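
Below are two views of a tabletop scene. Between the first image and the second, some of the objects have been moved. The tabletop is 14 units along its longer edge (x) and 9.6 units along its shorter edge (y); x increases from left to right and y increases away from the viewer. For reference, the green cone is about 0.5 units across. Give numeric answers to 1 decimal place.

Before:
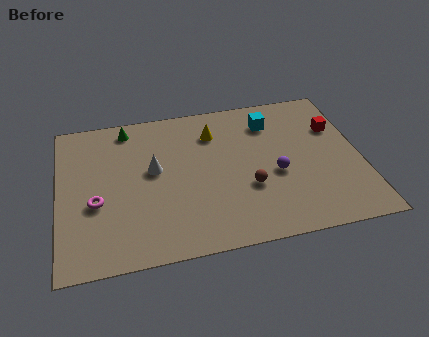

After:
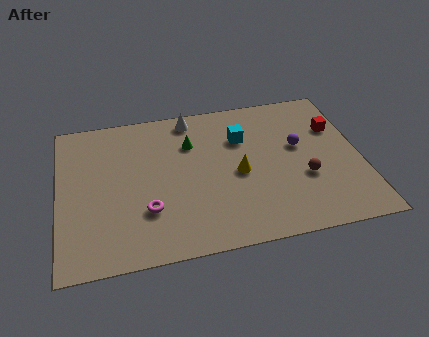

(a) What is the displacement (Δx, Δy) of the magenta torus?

(2.3, -0.9)

From the two frames, the magenta torus sits at roughly (1.7, 3.8) before and (4.0, 2.9) after.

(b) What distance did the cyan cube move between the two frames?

1.6

From (10.0, 7.5) to (8.6, 6.7), the cyan cube covered √(1.4² + 0.8²) ≈ 1.6 units.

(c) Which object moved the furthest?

the white cone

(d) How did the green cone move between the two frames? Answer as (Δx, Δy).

(2.9, -1.6)

The green cone was at about (3.3, 8.4) and moved to about (6.2, 6.8).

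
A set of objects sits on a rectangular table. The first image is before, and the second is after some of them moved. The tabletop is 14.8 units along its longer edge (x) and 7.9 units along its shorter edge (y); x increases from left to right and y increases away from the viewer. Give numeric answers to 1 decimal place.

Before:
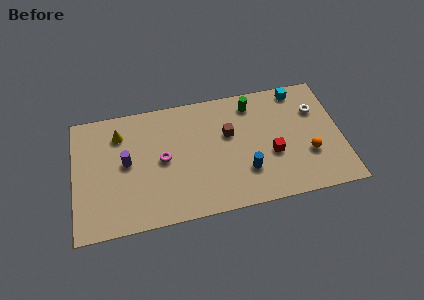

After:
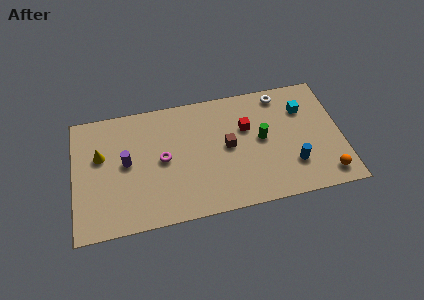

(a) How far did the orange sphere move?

1.7

The orange sphere moved from about (12.9, 2.7) to (13.8, 1.2), a distance of √(0.9² + 1.5²) ≈ 1.7.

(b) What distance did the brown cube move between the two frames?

0.8

From (8.6, 4.9) to (8.5, 4.1), the brown cube covered √(0.1² + 0.8²) ≈ 0.8 units.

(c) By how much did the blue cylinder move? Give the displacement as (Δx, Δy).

(2.6, -0.1)

The blue cylinder started near (9.4, 2.3) and ended near (12.0, 2.2).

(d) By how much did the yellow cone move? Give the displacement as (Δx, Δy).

(-1.1, -1.2)

From the two frames, the yellow cone sits at roughly (2.6, 6.1) before and (1.5, 4.9) after.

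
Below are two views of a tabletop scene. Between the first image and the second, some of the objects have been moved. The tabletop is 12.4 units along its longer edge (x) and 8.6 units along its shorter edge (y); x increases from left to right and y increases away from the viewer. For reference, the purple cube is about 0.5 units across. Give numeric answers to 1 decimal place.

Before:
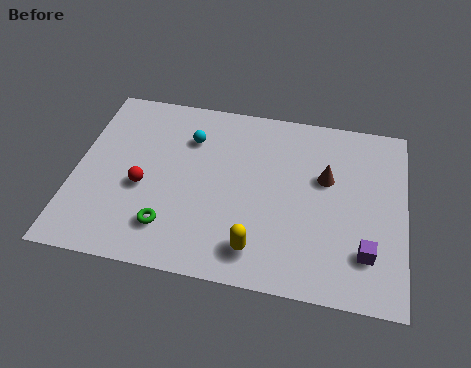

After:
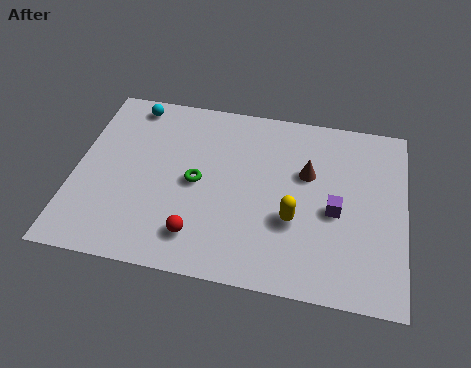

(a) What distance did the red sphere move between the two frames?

2.9

The red sphere moved from about (2.6, 3.6) to (4.8, 1.7), a distance of √(2.2² + 1.9²) ≈ 2.9.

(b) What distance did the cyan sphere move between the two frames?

2.6

The cyan sphere moved from about (4.2, 6.3) to (1.9, 7.6), a distance of √(2.3² + 1.3²) ≈ 2.6.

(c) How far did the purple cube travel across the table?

2.1

The purple cube was near (11.0, 2.1) before and (9.8, 3.8) after, so it travelled √(1.2² + 1.7²) ≈ 2.1 units.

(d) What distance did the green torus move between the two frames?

2.5

From (3.7, 1.9) to (4.6, 4.2), the green torus covered √(0.9² + 2.3²) ≈ 2.5 units.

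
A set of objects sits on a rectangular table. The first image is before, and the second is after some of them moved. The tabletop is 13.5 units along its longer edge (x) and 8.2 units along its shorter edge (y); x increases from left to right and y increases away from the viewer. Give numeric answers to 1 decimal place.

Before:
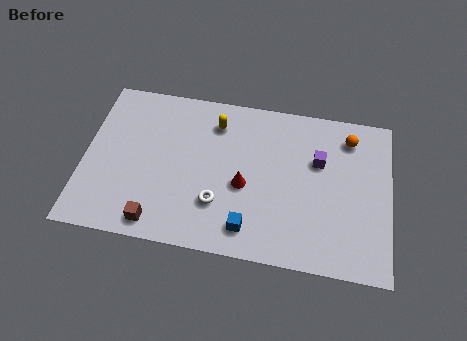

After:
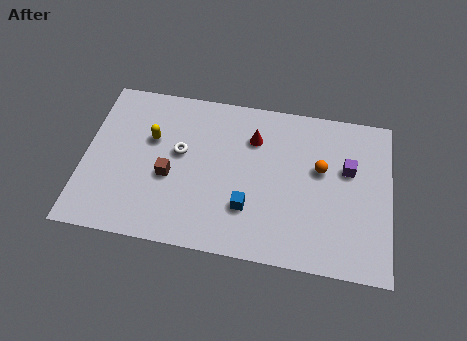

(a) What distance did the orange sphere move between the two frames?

2.2

The orange sphere moved from about (11.6, 6.7) to (10.4, 4.9), a distance of √(1.2² + 1.8²) ≈ 2.2.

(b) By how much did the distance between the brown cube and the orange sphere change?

-3.2

The distance was about 10.0 in the first image and 6.8 in the second, so they moved 3.2 units closer together.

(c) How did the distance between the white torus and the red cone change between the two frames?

+1.9

Before: roughly 1.6 units apart; after: 3.5. That's 1.9 units further apart.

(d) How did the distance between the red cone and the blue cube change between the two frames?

+1.5

Before: roughly 2.1 units apart; after: 3.6. That's 1.5 units further apart.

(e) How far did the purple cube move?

1.3

From (10.3, 5.3) to (11.6, 5.1), the purple cube covered √(1.3² + 0.2²) ≈ 1.3 units.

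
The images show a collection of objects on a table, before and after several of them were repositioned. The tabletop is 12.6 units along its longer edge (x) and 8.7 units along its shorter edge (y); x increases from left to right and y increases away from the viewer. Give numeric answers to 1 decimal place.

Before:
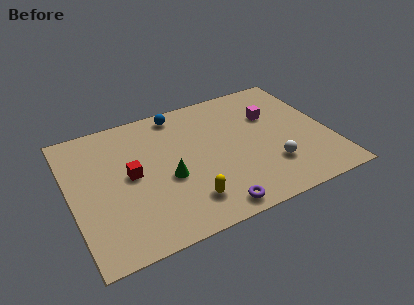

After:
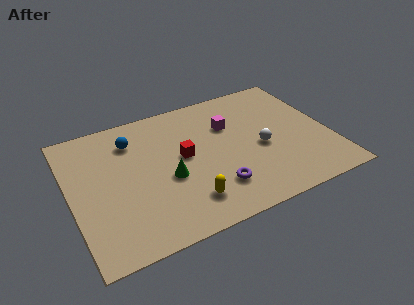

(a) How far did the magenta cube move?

2.1

The magenta cube was near (10.0, 5.8) before and (7.9, 5.9) after, so it travelled √(2.1² + 0.1²) ≈ 2.1 units.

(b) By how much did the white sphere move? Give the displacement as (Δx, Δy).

(-0.3, 1.4)

The white sphere was at about (9.5, 2.4) and moved to about (9.2, 3.8).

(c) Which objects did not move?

the yellow capsule and the green cone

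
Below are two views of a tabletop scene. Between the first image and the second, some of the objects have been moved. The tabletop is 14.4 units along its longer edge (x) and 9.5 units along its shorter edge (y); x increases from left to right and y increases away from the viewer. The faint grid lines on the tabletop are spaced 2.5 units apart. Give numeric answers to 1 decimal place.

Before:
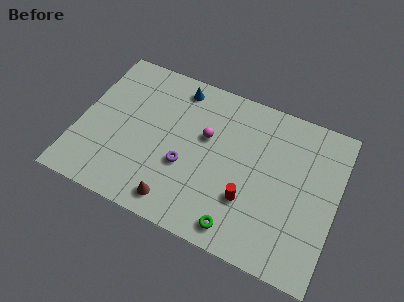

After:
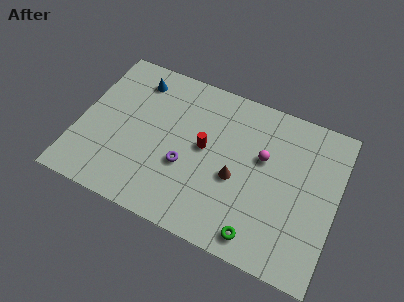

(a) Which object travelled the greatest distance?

the brown cone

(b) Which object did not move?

the purple torus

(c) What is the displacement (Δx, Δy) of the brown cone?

(3.0, 2.7)

The brown cone was at about (5.9, 1.3) and moved to about (8.9, 4.0).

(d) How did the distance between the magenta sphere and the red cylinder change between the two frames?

-0.6

They were about 3.9 units apart before and 3.3 after — 0.6 units closer together.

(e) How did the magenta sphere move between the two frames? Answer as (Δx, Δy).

(3.2, 0.0)

From the two frames, the magenta sphere sits at roughly (7.0, 5.8) before and (10.2, 5.8) after.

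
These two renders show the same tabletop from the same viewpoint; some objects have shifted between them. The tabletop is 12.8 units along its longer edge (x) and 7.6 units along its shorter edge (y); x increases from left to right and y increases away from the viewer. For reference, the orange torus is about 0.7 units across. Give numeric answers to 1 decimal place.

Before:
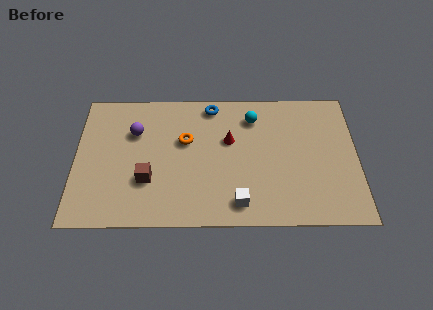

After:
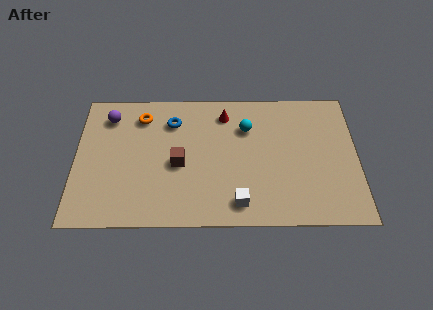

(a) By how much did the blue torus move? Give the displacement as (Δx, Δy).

(-1.8, -0.9)

The blue torus started near (6.2, 6.7) and ended near (4.4, 5.8).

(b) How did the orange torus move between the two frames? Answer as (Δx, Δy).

(-2.0, 1.4)

The orange torus was at about (5.0, 4.7) and moved to about (3.0, 6.1).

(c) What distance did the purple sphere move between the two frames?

1.5

The purple sphere moved from about (2.7, 5.2) to (1.5, 6.1), a distance of √(1.2² + 0.9²) ≈ 1.5.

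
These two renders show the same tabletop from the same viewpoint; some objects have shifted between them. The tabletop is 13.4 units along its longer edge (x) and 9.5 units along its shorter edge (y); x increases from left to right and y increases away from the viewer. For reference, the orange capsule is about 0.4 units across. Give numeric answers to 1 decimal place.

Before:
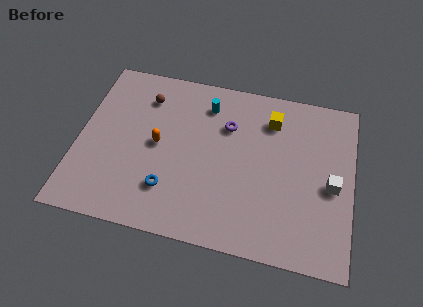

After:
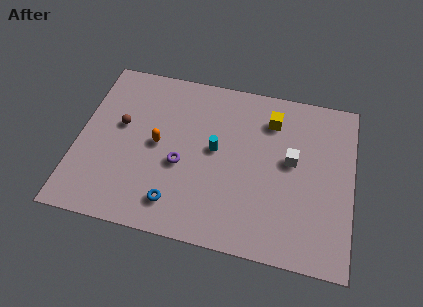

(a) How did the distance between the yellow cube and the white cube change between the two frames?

-2.0

Before: roughly 4.4 units apart; after: 2.4. That's 2.0 units closer together.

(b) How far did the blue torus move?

0.8

The blue torus was near (4.6, 2.4) before and (5.0, 1.7) after, so it travelled √(0.4² + 0.7²) ≈ 0.8 units.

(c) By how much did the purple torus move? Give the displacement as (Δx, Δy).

(-2.1, -2.7)

From the two frames, the purple torus sits at roughly (7.2, 6.6) before and (5.1, 3.9) after.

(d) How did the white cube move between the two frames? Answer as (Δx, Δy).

(-2.0, 1.0)

The white cube started near (12.4, 4.3) and ended near (10.4, 5.3).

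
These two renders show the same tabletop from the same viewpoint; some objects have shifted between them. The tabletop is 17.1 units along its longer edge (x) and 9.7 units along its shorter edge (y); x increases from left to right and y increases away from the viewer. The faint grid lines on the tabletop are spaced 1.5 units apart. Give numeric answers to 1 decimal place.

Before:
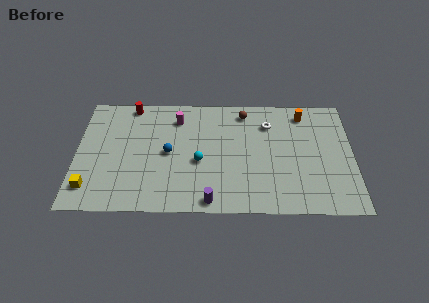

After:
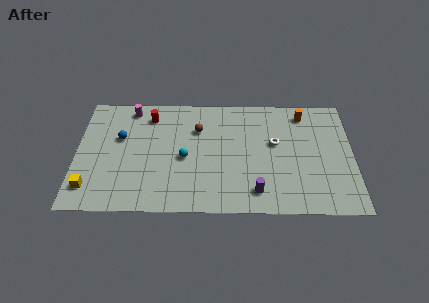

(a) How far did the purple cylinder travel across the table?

2.9

From (8.3, 0.9) to (11.1, 1.7), the purple cylinder covered √(2.8² + 0.8²) ≈ 2.9 units.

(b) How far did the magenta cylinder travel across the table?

3.0

From (6.2, 7.7) to (3.3, 8.5), the magenta cylinder covered √(2.9² + 0.8²) ≈ 3.0 units.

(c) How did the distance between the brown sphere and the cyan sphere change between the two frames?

-2.5

Before: roughly 5.0 units apart; after: 2.5. That's 2.5 units closer together.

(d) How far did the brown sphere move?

3.3

From (10.4, 8.3) to (7.5, 6.8), the brown sphere covered √(2.9² + 1.5²) ≈ 3.3 units.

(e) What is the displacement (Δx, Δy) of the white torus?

(0.4, -1.6)

The white torus was at about (11.9, 7.3) and moved to about (12.3, 5.7).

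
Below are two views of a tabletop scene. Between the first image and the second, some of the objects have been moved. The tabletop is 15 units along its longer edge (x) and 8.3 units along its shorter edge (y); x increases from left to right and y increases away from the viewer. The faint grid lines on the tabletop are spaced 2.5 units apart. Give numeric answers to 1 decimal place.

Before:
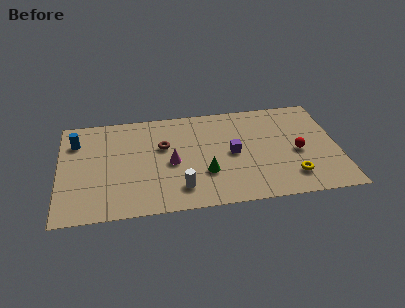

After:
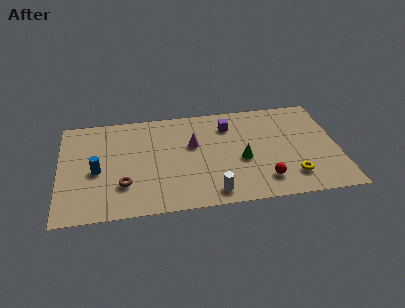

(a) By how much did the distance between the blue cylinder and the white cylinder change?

-0.5

They were about 7.1 units apart before and 6.6 after — 0.5 units closer together.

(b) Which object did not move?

the yellow torus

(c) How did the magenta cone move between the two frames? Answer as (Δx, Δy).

(1.2, 1.3)

The magenta cone was at about (6.0, 3.8) and moved to about (7.2, 5.1).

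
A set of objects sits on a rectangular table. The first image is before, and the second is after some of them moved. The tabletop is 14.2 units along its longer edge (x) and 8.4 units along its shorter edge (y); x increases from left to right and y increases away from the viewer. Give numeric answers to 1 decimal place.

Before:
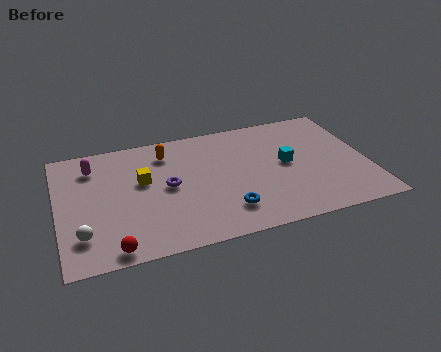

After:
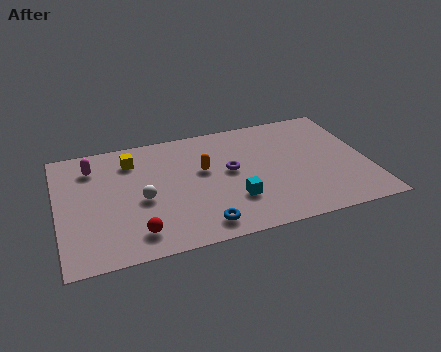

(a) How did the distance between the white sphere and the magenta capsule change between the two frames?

-1.1

They were about 4.7 units apart before and 3.6 after — 1.1 units closer together.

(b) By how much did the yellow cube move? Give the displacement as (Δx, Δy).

(-0.4, 1.6)

The yellow cube started near (3.9, 5.0) and ended near (3.5, 6.6).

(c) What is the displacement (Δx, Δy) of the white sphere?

(2.8, 1.7)

The white sphere started near (1.0, 2.0) and ended near (3.8, 3.7).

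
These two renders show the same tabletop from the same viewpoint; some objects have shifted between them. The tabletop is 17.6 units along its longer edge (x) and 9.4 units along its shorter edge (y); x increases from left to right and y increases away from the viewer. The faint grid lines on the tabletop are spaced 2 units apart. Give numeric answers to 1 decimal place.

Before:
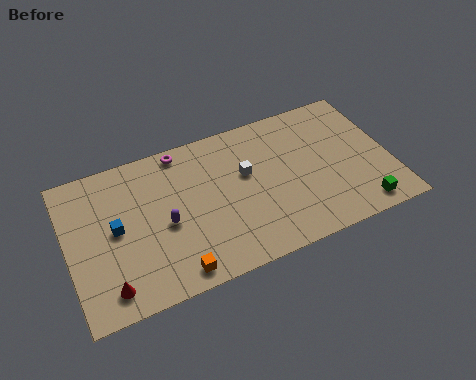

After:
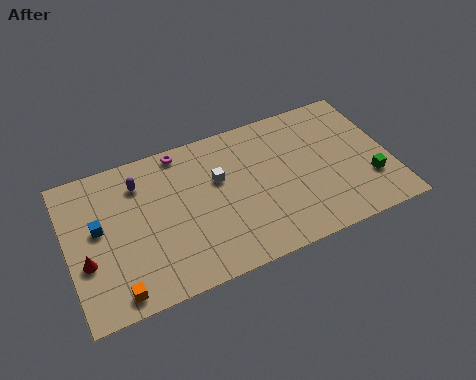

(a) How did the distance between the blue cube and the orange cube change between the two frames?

-0.5

The distance was about 4.7 in the first image and 4.2 in the second, so they moved 0.5 units closer together.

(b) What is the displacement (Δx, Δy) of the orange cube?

(-3.1, 0.0)

The orange cube was at about (5.4, 1.1) and moved to about (2.3, 1.1).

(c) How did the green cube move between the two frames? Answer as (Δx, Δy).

(0.7, 1.6)

The green cube started near (15.6, 1.2) and ended near (16.3, 2.8).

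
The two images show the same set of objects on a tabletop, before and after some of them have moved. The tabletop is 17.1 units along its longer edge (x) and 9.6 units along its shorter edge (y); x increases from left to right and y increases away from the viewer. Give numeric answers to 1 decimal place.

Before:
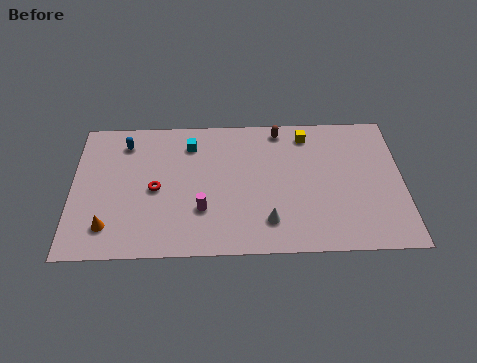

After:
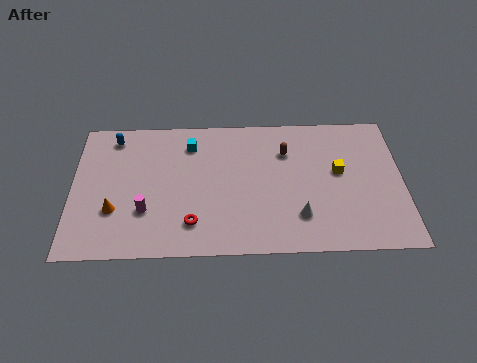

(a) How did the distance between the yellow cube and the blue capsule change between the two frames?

+2.5

The distance was about 9.5 in the first image and 12.0 in the second, so they moved 2.5 units further apart.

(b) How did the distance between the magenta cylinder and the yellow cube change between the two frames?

+2.8

They were about 7.5 units apart before and 10.3 after — 2.8 units further apart.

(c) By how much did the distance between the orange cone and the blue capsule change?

-0.8

They were about 5.9 units apart before and 5.1 after — 0.8 units closer together.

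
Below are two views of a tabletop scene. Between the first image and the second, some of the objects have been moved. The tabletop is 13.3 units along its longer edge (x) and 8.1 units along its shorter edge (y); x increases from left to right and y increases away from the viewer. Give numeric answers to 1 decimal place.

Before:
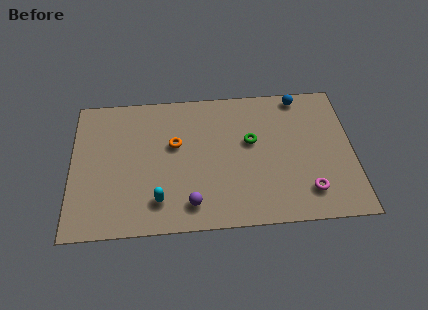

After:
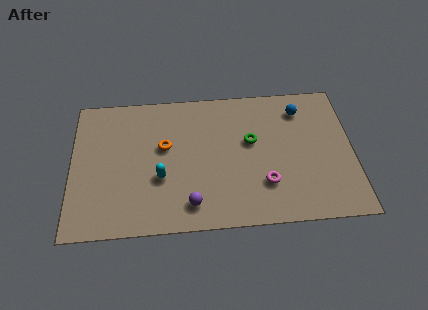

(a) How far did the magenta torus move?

2.1

From (11.1, 1.7) to (9.1, 2.3), the magenta torus covered √(2.0² + 0.6²) ≈ 2.1 units.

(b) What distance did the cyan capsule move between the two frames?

1.3

The cyan capsule was near (4.1, 1.7) before and (4.2, 3.0) after, so it travelled √(0.1² + 1.3²) ≈ 1.3 units.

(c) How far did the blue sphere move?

0.8

The blue sphere was near (10.9, 7.3) before and (10.9, 6.5) after, so it travelled √(0.0² + 0.8²) ≈ 0.8 units.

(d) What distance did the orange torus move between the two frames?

0.5

From (4.9, 4.9) to (4.4, 4.8), the orange torus covered √(0.5² + 0.1²) ≈ 0.5 units.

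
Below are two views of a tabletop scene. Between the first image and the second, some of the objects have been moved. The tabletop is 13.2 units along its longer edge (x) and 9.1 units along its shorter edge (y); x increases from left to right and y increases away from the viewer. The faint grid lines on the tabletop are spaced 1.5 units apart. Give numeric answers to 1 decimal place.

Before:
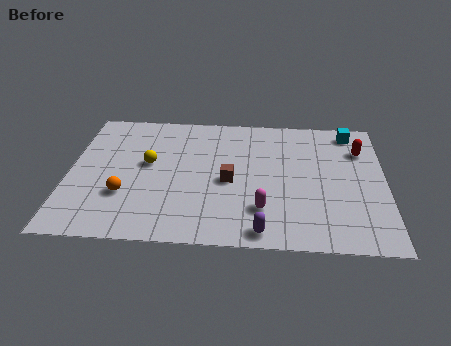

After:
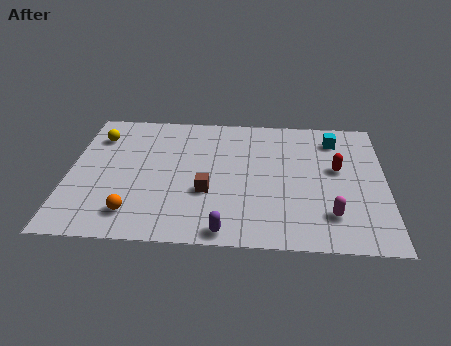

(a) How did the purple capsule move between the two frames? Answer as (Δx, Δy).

(-1.5, -0.1)

The purple capsule was at about (8.1, 0.9) and moved to about (6.6, 0.8).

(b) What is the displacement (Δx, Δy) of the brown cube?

(-0.9, -0.8)

From the two frames, the brown cube sits at roughly (6.7, 4.1) before and (5.8, 3.3) after.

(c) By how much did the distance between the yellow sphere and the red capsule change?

+1.2

Before: roughly 9.0 units apart; after: 10.2. That's 1.2 units further apart.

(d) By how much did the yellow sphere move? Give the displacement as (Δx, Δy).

(-2.2, 1.8)

The yellow sphere started near (3.3, 5.1) and ended near (1.1, 6.9).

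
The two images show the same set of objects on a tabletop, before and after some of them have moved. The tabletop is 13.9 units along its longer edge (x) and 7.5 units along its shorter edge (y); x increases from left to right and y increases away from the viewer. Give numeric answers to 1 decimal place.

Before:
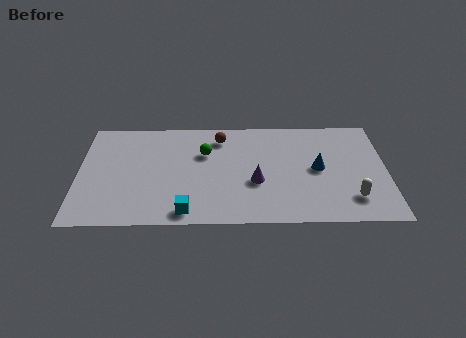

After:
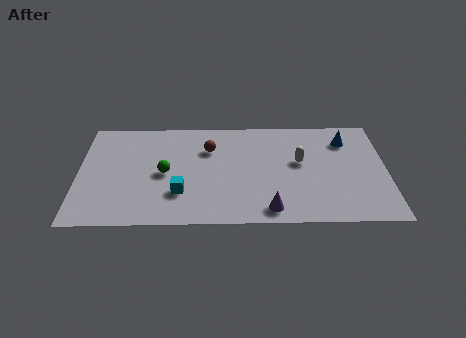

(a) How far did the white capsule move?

3.5

The white capsule moved from about (12.3, 1.7) to (10.0, 4.3), a distance of √(2.3² + 2.6²) ≈ 3.5.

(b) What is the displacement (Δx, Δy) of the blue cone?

(1.3, 2.0)

The blue cone was at about (10.8, 3.8) and moved to about (12.1, 5.8).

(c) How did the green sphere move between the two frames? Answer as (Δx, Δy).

(-1.8, -1.4)

From the two frames, the green sphere sits at roughly (5.7, 5.0) before and (3.9, 3.6) after.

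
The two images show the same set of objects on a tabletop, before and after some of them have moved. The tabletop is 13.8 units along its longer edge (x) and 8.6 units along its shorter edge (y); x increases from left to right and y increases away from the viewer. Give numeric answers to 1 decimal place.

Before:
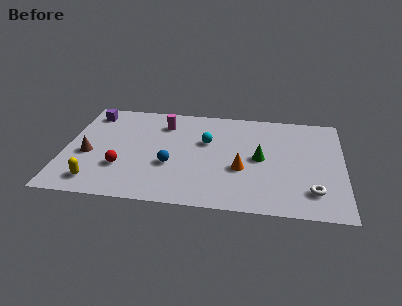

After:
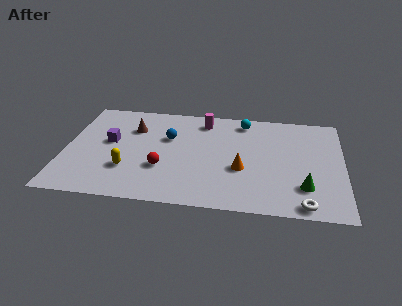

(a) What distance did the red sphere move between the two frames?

2.0

From (2.9, 2.7) to (4.9, 2.9), the red sphere covered √(2.0² + 0.2²) ≈ 2.0 units.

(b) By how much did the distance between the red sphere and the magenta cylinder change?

+0.3

Before: roughly 4.4 units apart; after: 4.7. That's 0.3 units further apart.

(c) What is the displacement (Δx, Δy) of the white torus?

(-0.4, -1.1)

From the two frames, the white torus sits at roughly (12.3, 1.9) before and (11.9, 0.8) after.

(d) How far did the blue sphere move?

2.3

The blue sphere moved from about (5.3, 3.2) to (5.1, 5.5), a distance of √(0.2² + 2.3²) ≈ 2.3.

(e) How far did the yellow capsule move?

1.9

The yellow capsule was near (1.7, 1.4) before and (3.2, 2.6) after, so it travelled √(1.5² + 1.2²) ≈ 1.9 units.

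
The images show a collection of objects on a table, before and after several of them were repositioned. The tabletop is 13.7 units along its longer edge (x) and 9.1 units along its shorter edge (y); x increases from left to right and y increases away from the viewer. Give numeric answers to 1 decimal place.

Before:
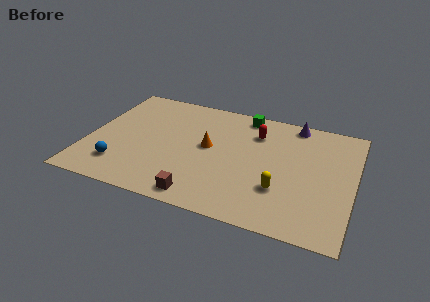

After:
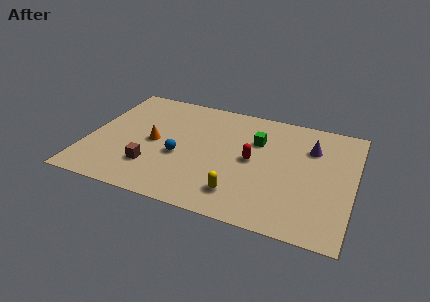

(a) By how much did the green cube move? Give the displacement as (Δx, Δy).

(0.8, -1.9)

From the two frames, the green cube sits at roughly (7.8, 8.1) before and (8.6, 6.2) after.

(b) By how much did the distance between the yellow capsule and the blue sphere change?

-4.4

Before: roughly 8.2 units apart; after: 3.8. That's 4.4 units closer together.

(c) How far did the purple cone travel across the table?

2.0

The purple cone was near (10.4, 8.2) before and (11.4, 6.5) after, so it travelled √(1.0² + 1.7²) ≈ 2.0 units.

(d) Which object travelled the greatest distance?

the blue sphere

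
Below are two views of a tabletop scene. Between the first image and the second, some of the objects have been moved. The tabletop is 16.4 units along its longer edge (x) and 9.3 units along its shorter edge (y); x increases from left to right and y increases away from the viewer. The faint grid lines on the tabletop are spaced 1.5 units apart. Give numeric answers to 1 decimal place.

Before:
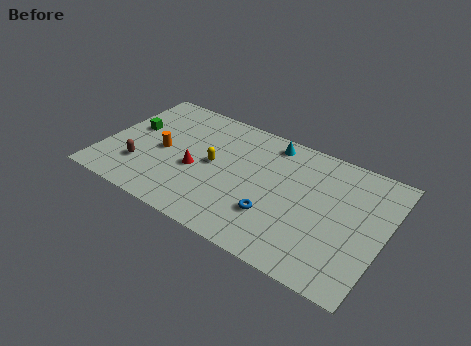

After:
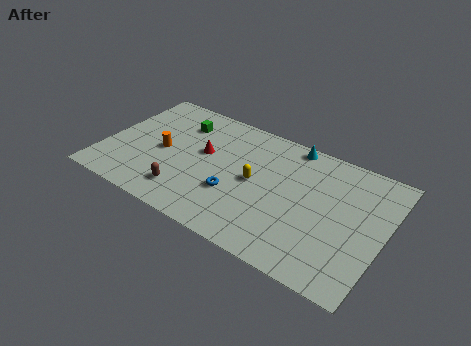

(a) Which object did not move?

the orange cylinder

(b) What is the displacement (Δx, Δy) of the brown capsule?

(2.8, -0.7)

The brown capsule was at about (2.4, 2.6) and moved to about (5.2, 1.9).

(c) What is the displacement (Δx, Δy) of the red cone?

(0.2, 1.5)

The red cone started near (5.5, 3.9) and ended near (5.7, 5.4).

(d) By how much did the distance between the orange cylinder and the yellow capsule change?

+2.5

The distance was about 3.0 in the first image and 5.5 in the second, so they moved 2.5 units further apart.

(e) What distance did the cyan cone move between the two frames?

1.3

The cyan cone moved from about (9.3, 8.1) to (10.5, 8.5), a distance of √(1.2² + 0.4²) ≈ 1.3.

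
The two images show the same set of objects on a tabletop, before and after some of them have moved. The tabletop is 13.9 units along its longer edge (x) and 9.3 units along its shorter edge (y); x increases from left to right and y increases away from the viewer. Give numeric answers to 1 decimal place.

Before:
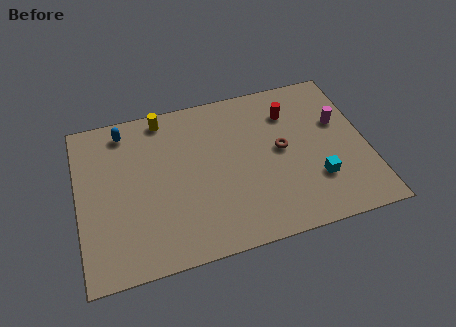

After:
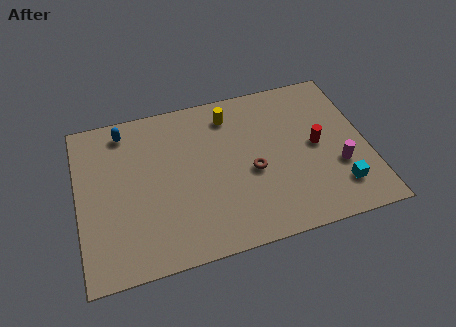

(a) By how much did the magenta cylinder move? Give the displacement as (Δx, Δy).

(-0.3, -2.6)

The magenta cylinder was at about (12.7, 5.8) and moved to about (12.4, 3.2).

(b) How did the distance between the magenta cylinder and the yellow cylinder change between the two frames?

-2.2

Before: roughly 8.8 units apart; after: 6.6. That's 2.2 units closer together.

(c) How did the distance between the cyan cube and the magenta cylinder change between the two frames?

-2.2

Before: roughly 3.4 units apart; after: 1.2. That's 2.2 units closer together.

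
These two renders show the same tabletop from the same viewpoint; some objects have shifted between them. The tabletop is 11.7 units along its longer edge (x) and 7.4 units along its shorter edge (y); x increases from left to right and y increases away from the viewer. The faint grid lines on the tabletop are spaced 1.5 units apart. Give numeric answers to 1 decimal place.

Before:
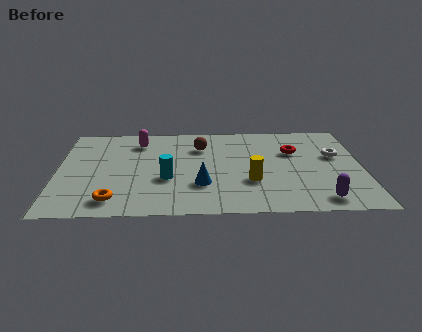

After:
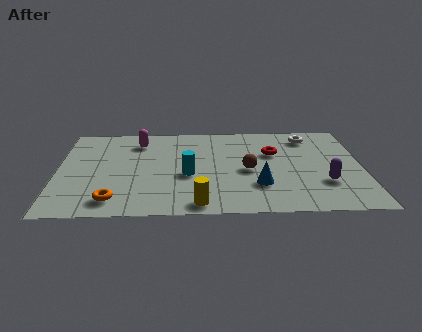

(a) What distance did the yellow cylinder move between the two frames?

2.6

From (7.4, 2.5) to (5.4, 0.8), the yellow cylinder covered √(2.0² + 1.7²) ≈ 2.6 units.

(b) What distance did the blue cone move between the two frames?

2.2

The blue cone was near (5.5, 2.3) before and (7.7, 2.2) after, so it travelled √(2.2² + 0.1²) ≈ 2.2 units.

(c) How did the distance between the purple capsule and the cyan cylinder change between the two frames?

-0.8

The distance was about 6.1 in the first image and 5.3 in the second, so they moved 0.8 units closer together.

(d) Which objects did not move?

the orange torus and the magenta capsule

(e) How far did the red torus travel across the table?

0.8

From (9.1, 4.9) to (8.3, 4.8), the red torus covered √(0.8² + 0.1²) ≈ 0.8 units.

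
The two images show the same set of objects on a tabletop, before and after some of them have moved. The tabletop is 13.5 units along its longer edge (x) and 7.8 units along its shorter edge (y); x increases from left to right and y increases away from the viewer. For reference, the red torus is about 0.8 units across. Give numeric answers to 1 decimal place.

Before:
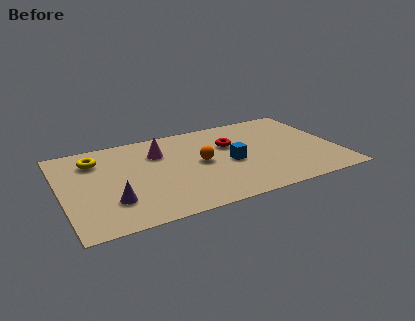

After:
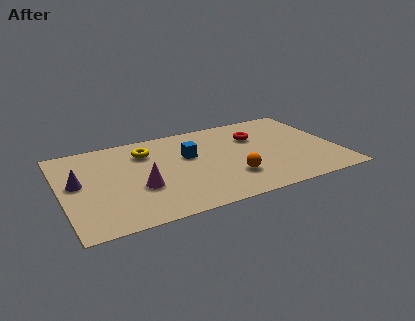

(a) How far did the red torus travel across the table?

1.3

From (8.4, 5.1) to (9.7, 5.4), the red torus covered √(1.3² + 0.3²) ≈ 1.3 units.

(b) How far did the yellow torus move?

2.5

From (1.8, 6.0) to (4.3, 5.9), the yellow torus covered √(2.5² + 0.1²) ≈ 2.5 units.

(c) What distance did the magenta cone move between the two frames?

3.0

The magenta cone moved from about (4.9, 5.6) to (3.7, 2.9), a distance of √(1.2² + 2.7²) ≈ 3.0.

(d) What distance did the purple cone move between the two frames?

2.6

The purple cone was near (2.3, 2.2) before and (0.8, 4.3) after, so it travelled √(1.5² + 2.1²) ≈ 2.6 units.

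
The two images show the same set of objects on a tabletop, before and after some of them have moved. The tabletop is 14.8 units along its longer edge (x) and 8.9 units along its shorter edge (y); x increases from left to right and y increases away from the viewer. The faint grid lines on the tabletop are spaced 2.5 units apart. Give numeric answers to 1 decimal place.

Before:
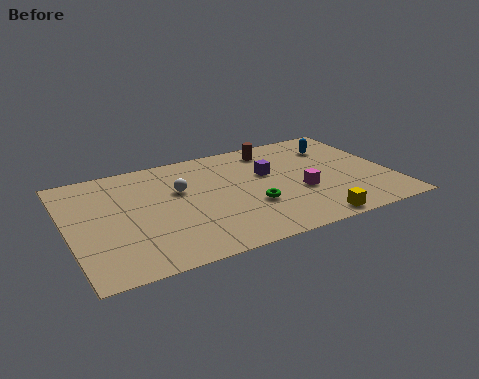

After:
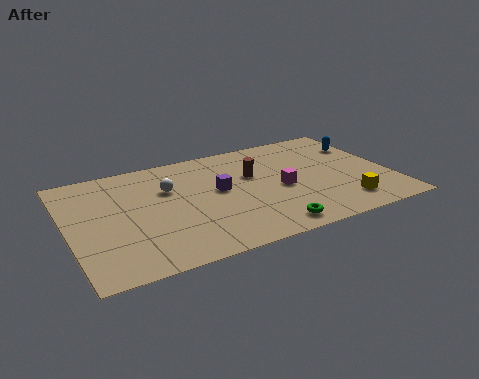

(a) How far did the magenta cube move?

1.0

The magenta cube moved from about (10.5, 3.4) to (9.7, 4.0), a distance of √(0.8² + 0.6²) ≈ 1.0.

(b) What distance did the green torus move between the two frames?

2.1

The green torus moved from about (8.2, 3.1) to (8.7, 1.1), a distance of √(0.5² + 2.0²) ≈ 2.1.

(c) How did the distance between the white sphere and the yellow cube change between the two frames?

+1.5

Before: roughly 7.2 units apart; after: 8.7. That's 1.5 units further apart.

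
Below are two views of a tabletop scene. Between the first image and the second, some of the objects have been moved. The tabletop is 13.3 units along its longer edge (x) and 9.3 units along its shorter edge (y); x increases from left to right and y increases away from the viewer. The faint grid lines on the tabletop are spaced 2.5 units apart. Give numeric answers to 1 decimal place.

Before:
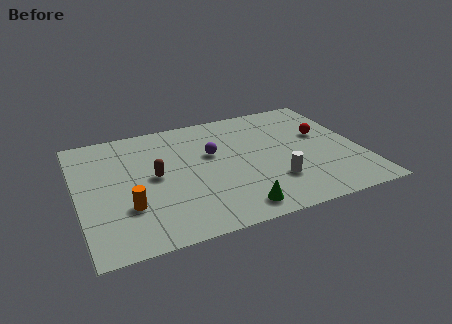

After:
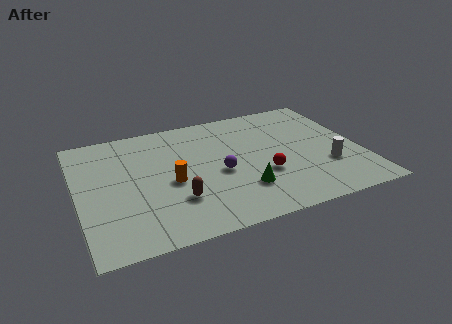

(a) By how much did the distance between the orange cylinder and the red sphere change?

-5.5

The distance was about 9.9 in the first image and 4.4 in the second, so they moved 5.5 units closer together.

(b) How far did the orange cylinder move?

2.4

The orange cylinder was near (2.2, 2.9) before and (4.3, 4.1) after, so it travelled √(2.1² + 1.2²) ≈ 2.4 units.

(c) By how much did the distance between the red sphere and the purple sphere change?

-3.1

The distance was about 5.3 in the first image and 2.2 in the second, so they moved 3.1 units closer together.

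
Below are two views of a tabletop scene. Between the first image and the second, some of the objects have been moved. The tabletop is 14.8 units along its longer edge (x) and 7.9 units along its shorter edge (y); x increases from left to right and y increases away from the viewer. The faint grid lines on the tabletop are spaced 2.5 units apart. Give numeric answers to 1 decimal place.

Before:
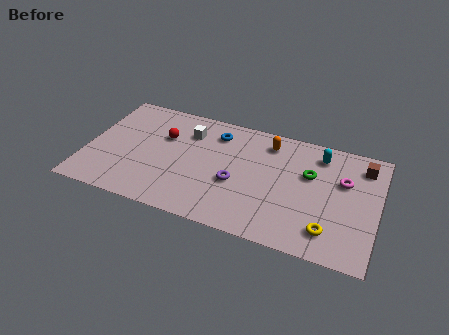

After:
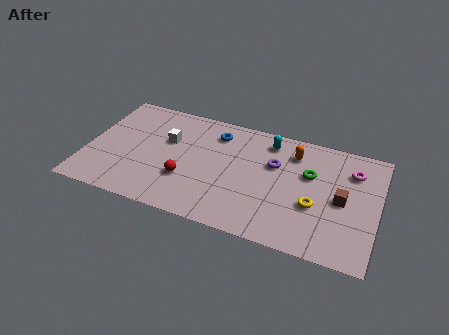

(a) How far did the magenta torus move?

0.9

The magenta torus was near (13.0, 5.1) before and (13.4, 5.9) after, so it travelled √(0.4² + 0.8²) ≈ 0.9 units.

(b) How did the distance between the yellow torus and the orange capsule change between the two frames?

-2.5

They were about 6.0 units apart before and 3.5 after — 2.5 units closer together.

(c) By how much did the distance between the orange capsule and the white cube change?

+2.4

Before: roughly 4.1 units apart; after: 6.5. That's 2.4 units further apart.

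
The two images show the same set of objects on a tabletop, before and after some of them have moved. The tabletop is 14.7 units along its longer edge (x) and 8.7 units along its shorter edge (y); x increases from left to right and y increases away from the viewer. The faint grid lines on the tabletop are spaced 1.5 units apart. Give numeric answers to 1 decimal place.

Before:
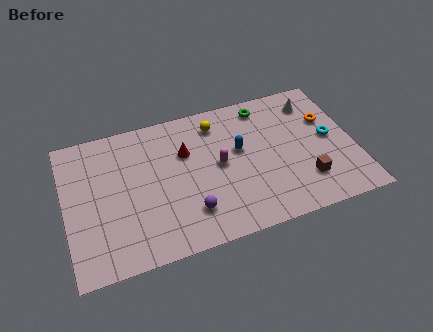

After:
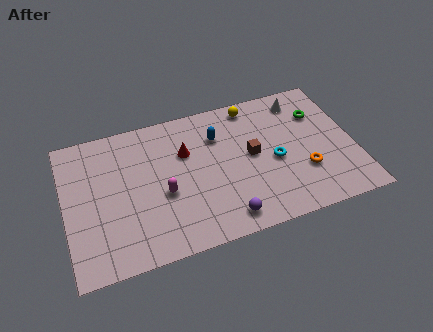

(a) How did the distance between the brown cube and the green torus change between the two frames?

-1.6

They were about 5.5 units apart before and 3.9 after — 1.6 units closer together.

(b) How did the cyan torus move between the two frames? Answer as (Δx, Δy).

(-2.9, -0.6)

From the two frames, the cyan torus sits at roughly (13.5, 4.5) before and (10.6, 3.9) after.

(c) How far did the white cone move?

0.7

From (12.9, 7.0) to (12.3, 7.3), the white cone covered √(0.6² + 0.3²) ≈ 0.7 units.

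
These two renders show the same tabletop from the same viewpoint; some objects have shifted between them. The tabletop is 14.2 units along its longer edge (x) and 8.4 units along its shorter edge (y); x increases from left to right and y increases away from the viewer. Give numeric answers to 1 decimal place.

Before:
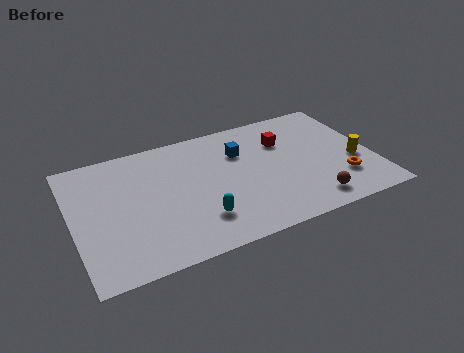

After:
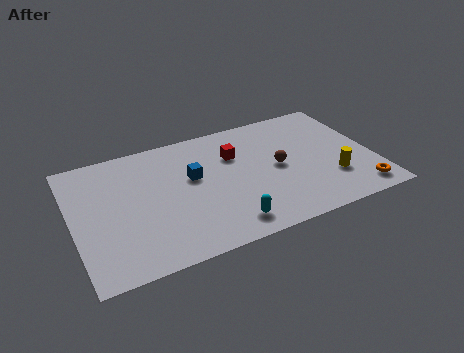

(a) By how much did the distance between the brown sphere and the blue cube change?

-1.3

The distance was about 5.4 in the first image and 4.1 in the second, so they moved 1.3 units closer together.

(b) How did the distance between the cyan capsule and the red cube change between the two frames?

-1.3

The distance was about 5.9 in the first image and 4.6 in the second, so they moved 1.3 units closer together.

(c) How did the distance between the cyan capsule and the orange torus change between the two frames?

-0.5

The distance was about 6.8 in the first image and 6.3 in the second, so they moved 0.5 units closer together.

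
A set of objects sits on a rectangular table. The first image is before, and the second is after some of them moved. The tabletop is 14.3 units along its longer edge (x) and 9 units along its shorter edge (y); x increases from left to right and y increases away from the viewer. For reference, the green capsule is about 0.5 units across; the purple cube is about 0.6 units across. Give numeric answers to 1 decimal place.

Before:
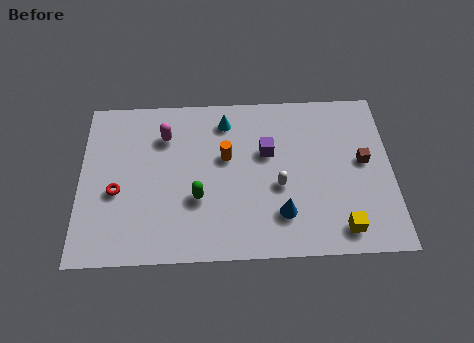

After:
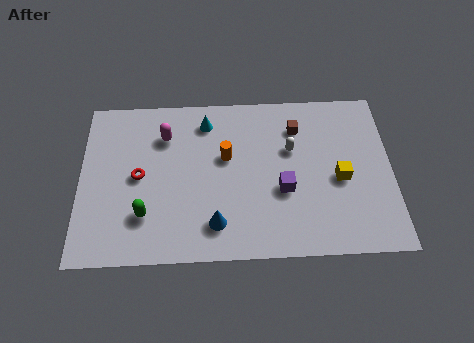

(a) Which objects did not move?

the orange cylinder and the magenta capsule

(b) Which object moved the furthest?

the brown cube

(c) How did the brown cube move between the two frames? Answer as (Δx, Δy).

(-3.0, 2.0)

The brown cube was at about (13.0, 4.9) and moved to about (10.0, 6.9).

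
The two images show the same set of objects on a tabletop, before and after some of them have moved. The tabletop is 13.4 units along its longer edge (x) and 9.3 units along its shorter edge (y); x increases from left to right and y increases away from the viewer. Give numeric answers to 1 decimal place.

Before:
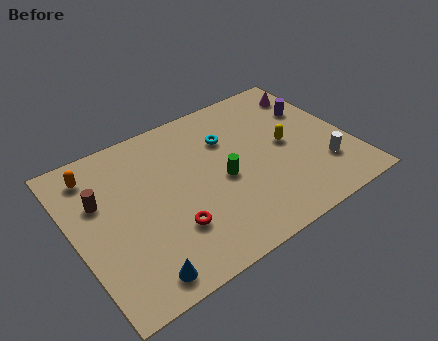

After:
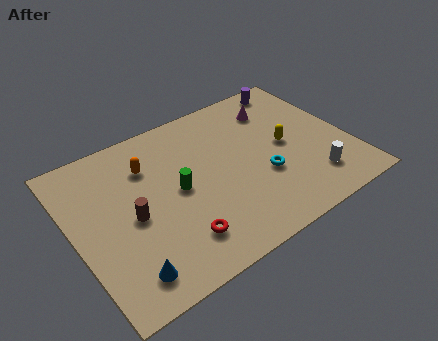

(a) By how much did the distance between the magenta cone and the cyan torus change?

-0.6

They were about 4.6 units apart before and 4.0 after — 0.6 units closer together.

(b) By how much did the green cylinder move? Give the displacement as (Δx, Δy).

(-2.1, 0.5)

From the two frames, the green cylinder sits at roughly (7.1, 4.2) before and (5.0, 4.7) after.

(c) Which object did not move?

the yellow capsule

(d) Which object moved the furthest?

the cyan torus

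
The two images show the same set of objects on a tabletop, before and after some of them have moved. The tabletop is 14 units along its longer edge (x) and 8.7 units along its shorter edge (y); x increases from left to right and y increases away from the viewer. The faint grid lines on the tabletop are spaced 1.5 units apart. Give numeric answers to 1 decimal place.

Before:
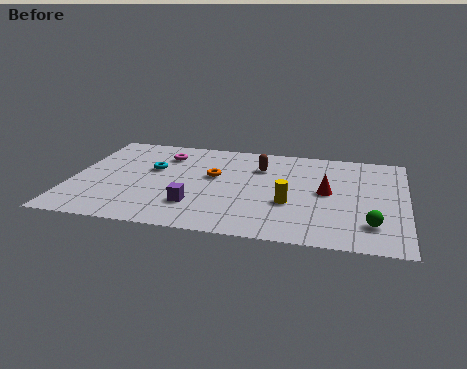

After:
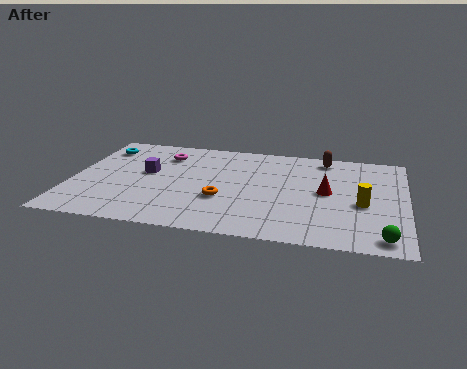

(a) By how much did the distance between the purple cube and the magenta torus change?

-2.8

They were about 4.7 units apart before and 1.9 after — 2.8 units closer together.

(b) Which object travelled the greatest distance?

the purple cube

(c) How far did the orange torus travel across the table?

2.1

The orange torus was near (5.9, 5.1) before and (6.4, 3.1) after, so it travelled √(0.5² + 2.0²) ≈ 2.1 units.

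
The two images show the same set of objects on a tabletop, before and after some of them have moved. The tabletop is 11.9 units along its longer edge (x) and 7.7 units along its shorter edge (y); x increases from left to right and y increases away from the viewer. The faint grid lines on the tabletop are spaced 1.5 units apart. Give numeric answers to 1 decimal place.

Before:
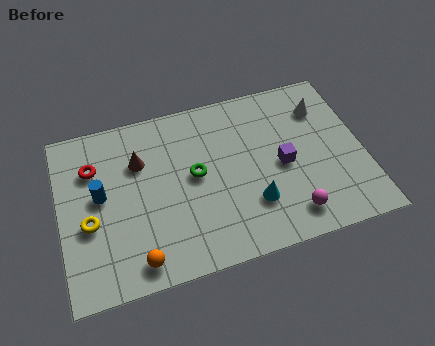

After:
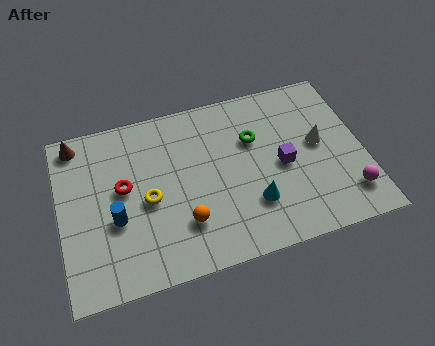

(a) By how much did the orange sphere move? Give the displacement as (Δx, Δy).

(1.9, 1.1)

The orange sphere started near (2.8, 1.0) and ended near (4.7, 2.1).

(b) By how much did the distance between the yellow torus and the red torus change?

-1.2

They were about 2.4 units apart before and 1.2 after — 1.2 units closer together.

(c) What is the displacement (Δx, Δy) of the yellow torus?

(2.3, 0.4)

From the two frames, the yellow torus sits at roughly (1.1, 3.1) before and (3.4, 3.5) after.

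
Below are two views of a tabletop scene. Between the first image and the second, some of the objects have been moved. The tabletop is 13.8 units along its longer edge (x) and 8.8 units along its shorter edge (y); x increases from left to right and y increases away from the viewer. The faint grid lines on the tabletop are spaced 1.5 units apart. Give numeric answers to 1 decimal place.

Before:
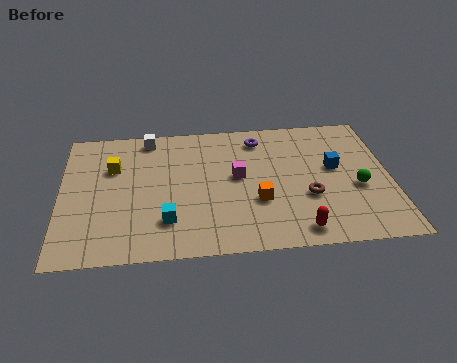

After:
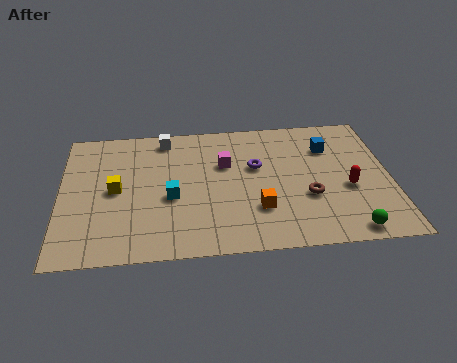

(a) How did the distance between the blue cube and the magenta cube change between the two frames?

+0.4

Before: roughly 4.1 units apart; after: 4.5. That's 0.4 units further apart.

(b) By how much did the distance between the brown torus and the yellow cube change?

-0.4

The distance was about 8.5 in the first image and 8.1 in the second, so they moved 0.4 units closer together.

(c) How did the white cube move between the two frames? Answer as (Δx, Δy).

(0.7, -0.1)

The white cube started near (3.7, 7.8) and ended near (4.4, 7.7).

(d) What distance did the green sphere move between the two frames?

2.7

From (12.4, 3.6) to (11.9, 0.9), the green sphere covered √(0.5² + 2.7²) ≈ 2.7 units.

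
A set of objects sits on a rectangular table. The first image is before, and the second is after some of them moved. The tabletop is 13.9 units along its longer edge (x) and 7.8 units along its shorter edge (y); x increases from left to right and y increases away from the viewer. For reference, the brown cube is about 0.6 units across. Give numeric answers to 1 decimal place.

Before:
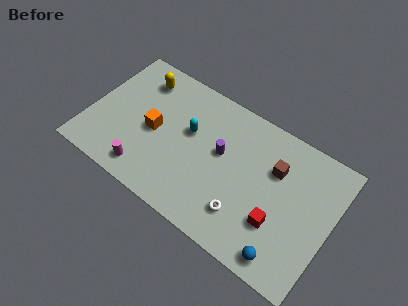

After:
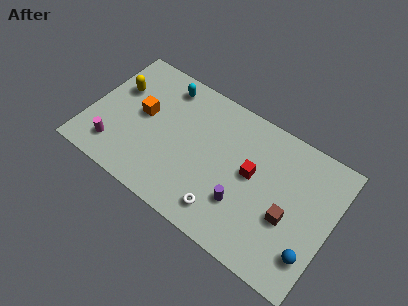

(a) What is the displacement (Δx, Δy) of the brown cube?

(1.1, -2.2)

From the two frames, the brown cube sits at roughly (10.5, 5.3) before and (11.6, 3.1) after.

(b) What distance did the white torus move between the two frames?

1.2

The white torus moved from about (9.3, 1.9) to (8.2, 1.4), a distance of √(1.1² + 0.5²) ≈ 1.2.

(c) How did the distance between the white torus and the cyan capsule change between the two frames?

+2.2

Before: roughly 4.6 units apart; after: 6.8. That's 2.2 units further apart.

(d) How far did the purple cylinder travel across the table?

2.6

The purple cylinder was near (7.5, 4.5) before and (9.1, 2.4) after, so it travelled √(1.6² + 2.1²) ≈ 2.6 units.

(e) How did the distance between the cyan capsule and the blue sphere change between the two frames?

+3.2

Before: roughly 7.2 units apart; after: 10.4. That's 3.2 units further apart.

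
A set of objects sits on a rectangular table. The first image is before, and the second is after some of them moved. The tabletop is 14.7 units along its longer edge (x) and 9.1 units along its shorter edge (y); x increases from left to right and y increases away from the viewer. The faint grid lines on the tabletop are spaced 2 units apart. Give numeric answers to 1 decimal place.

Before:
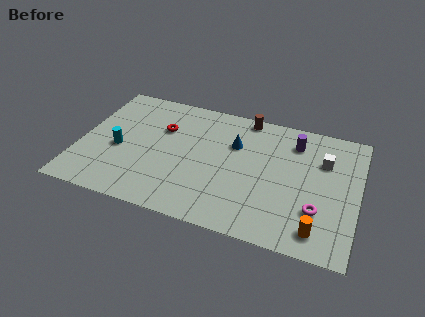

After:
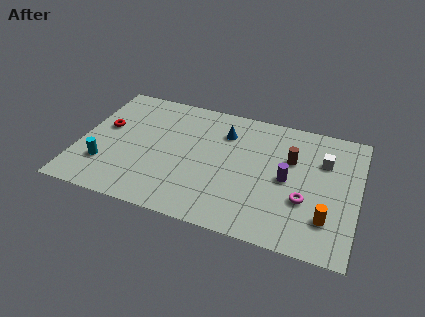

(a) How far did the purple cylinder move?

2.8

From (11.2, 7.2) to (11.0, 4.4), the purple cylinder covered √(0.2² + 2.8²) ≈ 2.8 units.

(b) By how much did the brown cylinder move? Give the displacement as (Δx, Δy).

(2.6, -2.4)

From the two frames, the brown cylinder sits at roughly (8.5, 8.3) before and (11.1, 5.9) after.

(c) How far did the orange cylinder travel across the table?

1.0

The orange cylinder moved from about (12.8, 1.4) to (13.2, 2.3), a distance of √(0.4² + 0.9²) ≈ 1.0.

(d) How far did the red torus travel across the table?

3.1

The red torus was near (4.2, 6.1) before and (1.2, 5.3) after, so it travelled √(3.0² + 0.8²) ≈ 3.1 units.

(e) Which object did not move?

the white cube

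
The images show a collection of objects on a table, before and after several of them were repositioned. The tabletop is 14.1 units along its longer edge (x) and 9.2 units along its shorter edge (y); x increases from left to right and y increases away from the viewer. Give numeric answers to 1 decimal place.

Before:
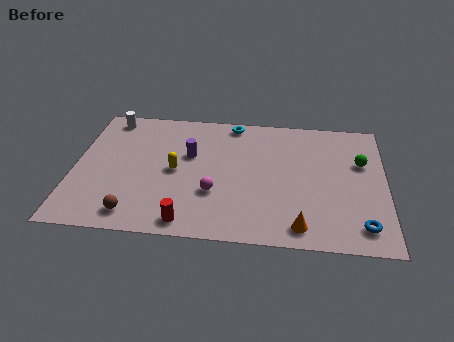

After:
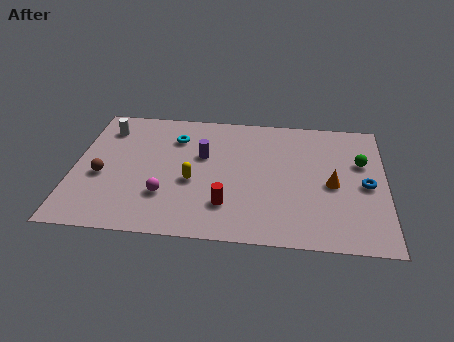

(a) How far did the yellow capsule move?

1.1

From (4.6, 4.5) to (5.4, 3.8), the yellow capsule covered √(0.8² + 0.7²) ≈ 1.1 units.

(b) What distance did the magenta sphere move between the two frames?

2.2

From (6.4, 3.1) to (4.2, 2.7), the magenta sphere covered √(2.2² + 0.4²) ≈ 2.2 units.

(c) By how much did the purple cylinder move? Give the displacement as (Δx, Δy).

(0.6, 0.0)

The purple cylinder was at about (5.2, 5.7) and moved to about (5.8, 5.7).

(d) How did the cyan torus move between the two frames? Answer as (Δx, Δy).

(-2.6, -1.4)

From the two frames, the cyan torus sits at roughly (7.1, 8.3) before and (4.5, 6.9) after.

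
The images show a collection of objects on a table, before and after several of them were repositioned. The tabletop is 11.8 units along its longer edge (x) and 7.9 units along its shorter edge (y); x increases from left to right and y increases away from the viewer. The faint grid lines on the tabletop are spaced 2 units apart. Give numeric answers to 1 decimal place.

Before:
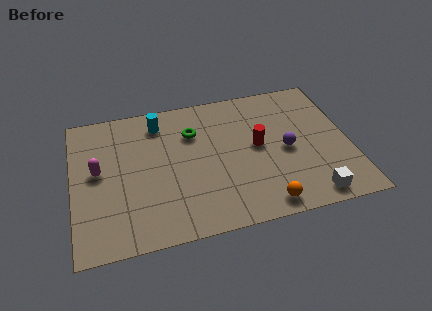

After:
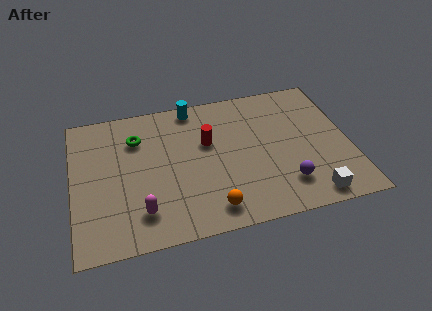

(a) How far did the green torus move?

2.4

The green torus moved from about (5.2, 5.6) to (2.8, 5.8), a distance of √(2.4² + 0.2²) ≈ 2.4.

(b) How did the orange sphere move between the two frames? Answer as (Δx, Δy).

(-2.2, 0.3)

From the two frames, the orange sphere sits at roughly (7.9, 0.9) before and (5.7, 1.2) after.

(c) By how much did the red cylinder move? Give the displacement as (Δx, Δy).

(-2.1, 0.7)

From the two frames, the red cylinder sits at roughly (7.9, 4.2) before and (5.8, 4.9) after.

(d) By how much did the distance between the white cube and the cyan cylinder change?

-0.6

The distance was about 8.3 in the first image and 7.7 in the second, so they moved 0.6 units closer together.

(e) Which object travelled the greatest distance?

the magenta capsule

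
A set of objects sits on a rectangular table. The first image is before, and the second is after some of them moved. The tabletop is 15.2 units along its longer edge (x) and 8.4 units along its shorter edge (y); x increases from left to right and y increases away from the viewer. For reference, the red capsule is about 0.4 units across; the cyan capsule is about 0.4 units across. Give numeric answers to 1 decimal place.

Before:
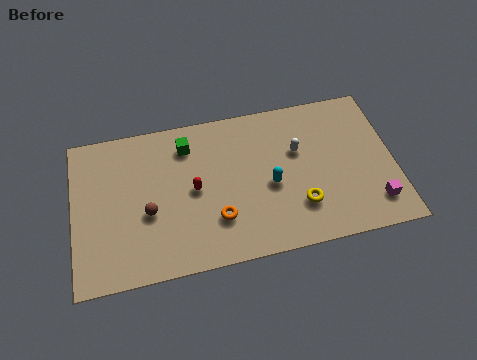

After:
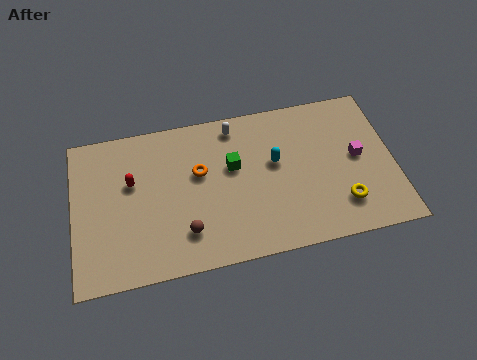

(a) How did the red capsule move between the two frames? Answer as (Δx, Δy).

(-2.9, 1.0)

From the two frames, the red capsule sits at roughly (5.7, 4.2) before and (2.8, 5.2) after.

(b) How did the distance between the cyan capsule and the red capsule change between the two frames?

+3.2

They were about 3.6 units apart before and 6.8 after — 3.2 units further apart.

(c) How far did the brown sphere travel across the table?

2.2

The brown sphere moved from about (3.5, 3.4) to (5.2, 2.0), a distance of √(1.7² + 1.4²) ≈ 2.2.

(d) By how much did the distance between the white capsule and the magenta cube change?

+1.4

Before: roughly 5.0 units apart; after: 6.4. That's 1.4 units further apart.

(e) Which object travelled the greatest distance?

the white capsule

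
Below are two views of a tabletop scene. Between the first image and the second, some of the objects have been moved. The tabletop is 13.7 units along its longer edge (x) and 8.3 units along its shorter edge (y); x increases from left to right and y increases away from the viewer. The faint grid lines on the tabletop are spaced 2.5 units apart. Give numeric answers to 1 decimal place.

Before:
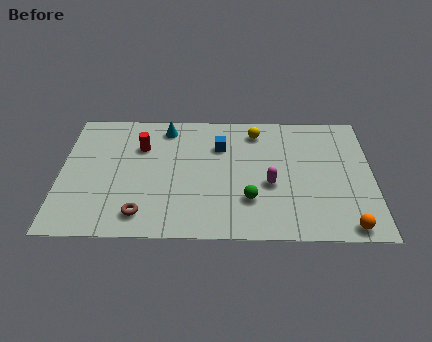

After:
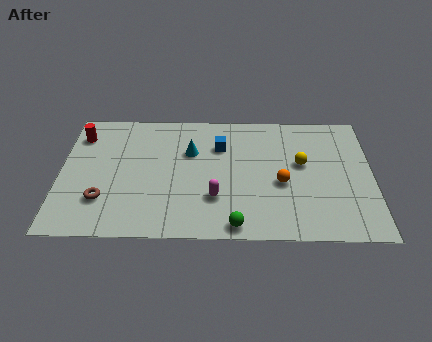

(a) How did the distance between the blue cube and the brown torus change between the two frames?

+0.6

Before: roughly 5.6 units apart; after: 6.2. That's 0.6 units further apart.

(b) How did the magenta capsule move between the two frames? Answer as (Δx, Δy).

(-2.4, -0.9)

The magenta capsule started near (9.2, 3.4) and ended near (6.8, 2.5).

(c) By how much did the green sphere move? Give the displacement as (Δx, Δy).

(-0.6, -1.6)

The green sphere started near (8.3, 2.4) and ended near (7.7, 0.8).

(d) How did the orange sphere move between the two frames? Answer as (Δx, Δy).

(-2.8, 2.7)

From the two frames, the orange sphere sits at roughly (12.5, 0.8) before and (9.7, 3.5) after.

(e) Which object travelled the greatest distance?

the orange sphere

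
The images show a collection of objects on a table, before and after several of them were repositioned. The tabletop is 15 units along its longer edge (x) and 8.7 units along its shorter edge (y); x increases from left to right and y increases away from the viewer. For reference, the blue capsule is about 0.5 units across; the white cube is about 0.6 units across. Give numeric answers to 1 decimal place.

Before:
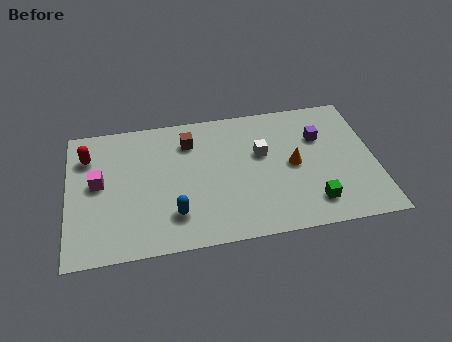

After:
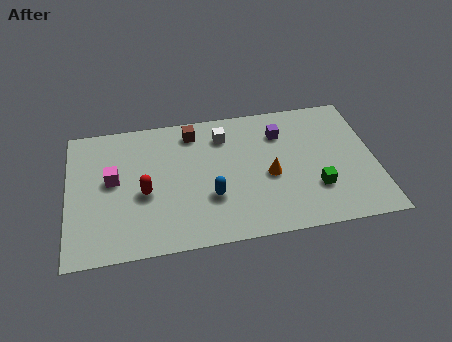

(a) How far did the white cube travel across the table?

2.3

From (9.5, 5.3) to (7.7, 6.8), the white cube covered √(1.8² + 1.5²) ≈ 2.3 units.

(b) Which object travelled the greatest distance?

the red capsule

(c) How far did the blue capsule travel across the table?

2.0

The blue capsule moved from about (5.1, 2.1) to (6.9, 2.9), a distance of √(1.8² + 0.8²) ≈ 2.0.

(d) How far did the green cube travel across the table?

0.9

The green cube moved from about (11.8, 1.7) to (12.0, 2.6), a distance of √(0.2² + 0.9²) ≈ 0.9.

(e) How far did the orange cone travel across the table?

1.3

The orange cone was near (11.0, 4.3) before and (9.8, 3.8) after, so it travelled √(1.2² + 0.5²) ≈ 1.3 units.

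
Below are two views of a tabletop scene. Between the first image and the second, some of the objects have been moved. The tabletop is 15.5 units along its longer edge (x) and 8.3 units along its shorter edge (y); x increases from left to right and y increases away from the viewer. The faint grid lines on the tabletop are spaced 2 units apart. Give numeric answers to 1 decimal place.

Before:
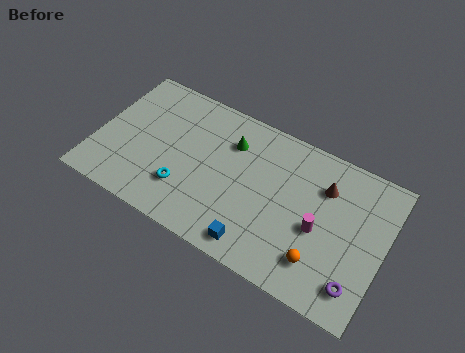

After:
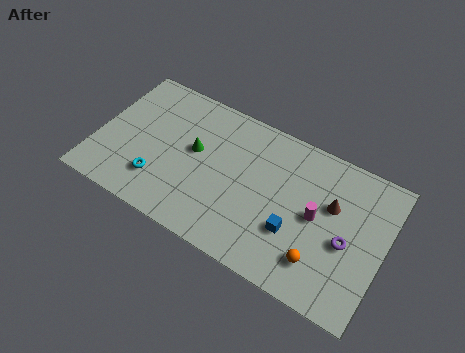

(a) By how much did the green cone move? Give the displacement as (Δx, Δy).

(-1.8, -1.4)

From the two frames, the green cone sits at roughly (7.0, 6.1) before and (5.2, 4.7) after.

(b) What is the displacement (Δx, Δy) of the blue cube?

(1.8, 1.7)

The blue cube started near (9.1, 1.1) and ended near (10.9, 2.8).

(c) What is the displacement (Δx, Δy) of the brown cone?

(0.5, -0.8)

The brown cone started near (12.1, 6.0) and ended near (12.6, 5.2).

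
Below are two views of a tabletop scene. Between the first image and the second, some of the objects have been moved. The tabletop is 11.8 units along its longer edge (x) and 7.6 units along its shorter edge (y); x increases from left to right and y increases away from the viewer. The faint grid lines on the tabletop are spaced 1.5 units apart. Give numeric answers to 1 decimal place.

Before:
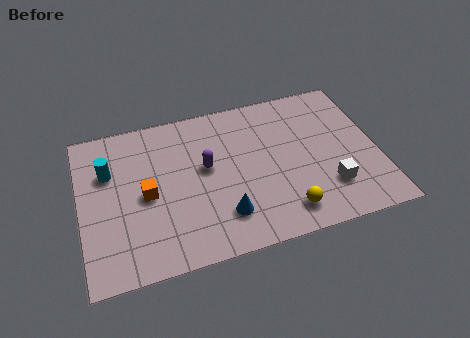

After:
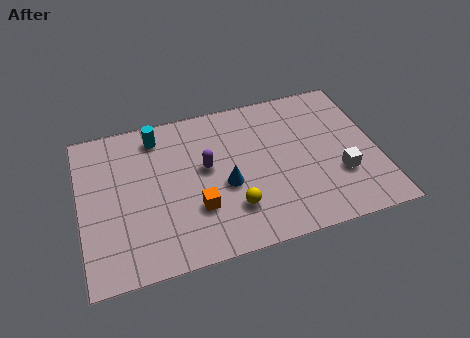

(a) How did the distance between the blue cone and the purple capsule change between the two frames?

-1.2

The distance was about 2.5 in the first image and 1.3 in the second, so they moved 1.2 units closer together.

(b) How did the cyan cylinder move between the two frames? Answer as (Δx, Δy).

(2.0, 1.3)

The cyan cylinder started near (1.2, 5.1) and ended near (3.2, 6.4).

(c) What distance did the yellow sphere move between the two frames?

2.1

The yellow sphere moved from about (7.9, 1.3) to (5.9, 2.0), a distance of √(2.0² + 0.7²) ≈ 2.1.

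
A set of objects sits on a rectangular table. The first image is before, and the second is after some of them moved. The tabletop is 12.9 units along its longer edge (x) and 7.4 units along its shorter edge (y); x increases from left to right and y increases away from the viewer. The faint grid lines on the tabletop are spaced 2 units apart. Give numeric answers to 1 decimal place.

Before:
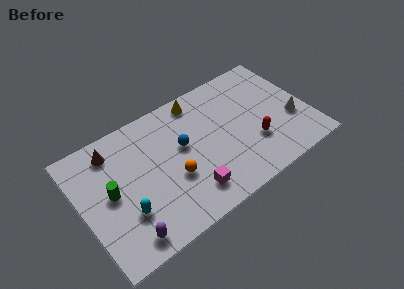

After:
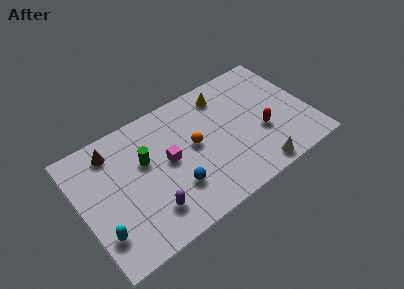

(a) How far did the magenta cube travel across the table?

2.5

The magenta cube was near (5.7, 1.5) before and (4.9, 3.9) after, so it travelled √(0.8² + 2.4²) ≈ 2.5 units.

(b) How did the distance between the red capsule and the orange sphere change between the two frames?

-0.7

The distance was about 4.6 in the first image and 3.9 in the second, so they moved 0.7 units closer together.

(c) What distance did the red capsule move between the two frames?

0.6

The red capsule moved from about (9.6, 2.4) to (10.1, 2.8), a distance of √(0.5² + 0.4²) ≈ 0.6.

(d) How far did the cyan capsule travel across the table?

1.5

From (2.2, 2.3) to (0.8, 1.9), the cyan capsule covered √(1.4² + 0.4²) ≈ 1.5 units.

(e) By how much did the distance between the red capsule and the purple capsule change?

-1.0

Before: roughly 7.7 units apart; after: 6.7. That's 1.0 units closer together.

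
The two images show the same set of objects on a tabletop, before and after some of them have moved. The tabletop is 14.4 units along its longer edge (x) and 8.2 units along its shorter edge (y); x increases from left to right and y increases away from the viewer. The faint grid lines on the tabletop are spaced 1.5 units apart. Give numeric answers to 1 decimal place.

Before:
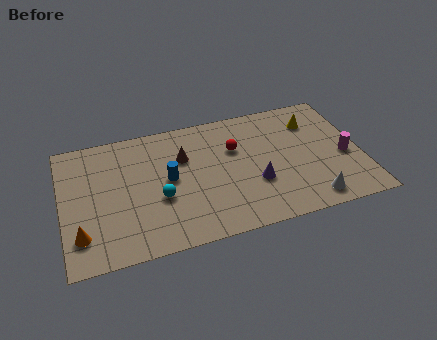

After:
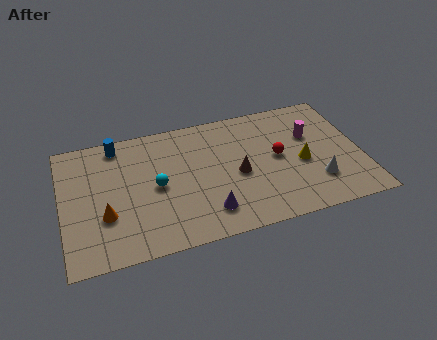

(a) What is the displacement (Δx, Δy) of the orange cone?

(1.2, 0.9)

The orange cone was at about (0.8, 1.9) and moved to about (2.0, 2.8).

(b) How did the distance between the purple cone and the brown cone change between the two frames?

-1.6

The distance was about 4.2 in the first image and 2.6 in the second, so they moved 1.6 units closer together.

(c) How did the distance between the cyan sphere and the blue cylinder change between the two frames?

+2.4

Before: roughly 1.2 units apart; after: 3.6. That's 2.4 units further apart.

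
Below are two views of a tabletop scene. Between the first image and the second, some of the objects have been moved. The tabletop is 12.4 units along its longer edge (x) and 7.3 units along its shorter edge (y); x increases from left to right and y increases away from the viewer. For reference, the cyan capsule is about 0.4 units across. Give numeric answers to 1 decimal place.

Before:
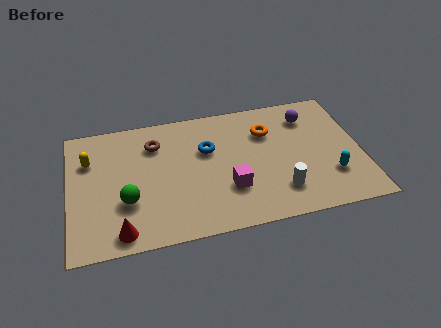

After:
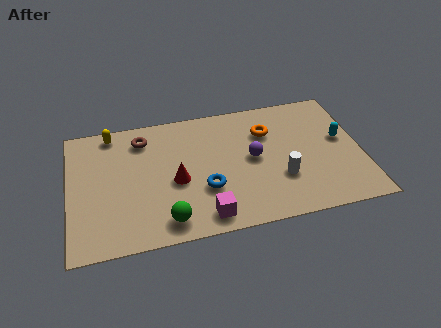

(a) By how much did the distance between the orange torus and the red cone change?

-3.2

They were about 7.7 units apart before and 4.5 after — 3.2 units closer together.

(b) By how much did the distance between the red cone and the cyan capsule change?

-1.8

They were about 9.0 units apart before and 7.2 after — 1.8 units closer together.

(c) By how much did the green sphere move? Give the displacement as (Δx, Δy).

(1.6, -1.4)

The green sphere was at about (2.4, 2.5) and moved to about (4.0, 1.1).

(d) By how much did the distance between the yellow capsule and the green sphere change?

+2.8

The distance was about 3.0 in the first image and 5.8 in the second, so they moved 2.8 units further apart.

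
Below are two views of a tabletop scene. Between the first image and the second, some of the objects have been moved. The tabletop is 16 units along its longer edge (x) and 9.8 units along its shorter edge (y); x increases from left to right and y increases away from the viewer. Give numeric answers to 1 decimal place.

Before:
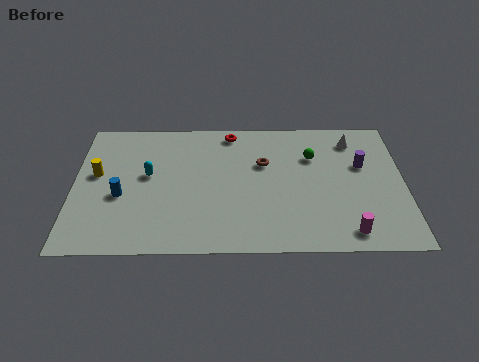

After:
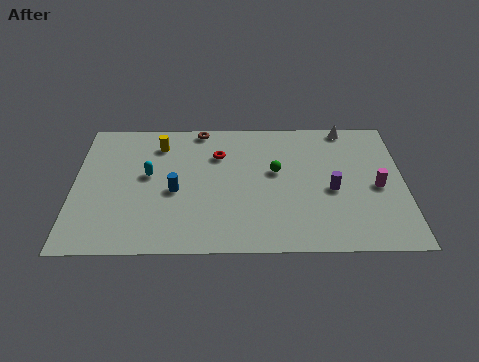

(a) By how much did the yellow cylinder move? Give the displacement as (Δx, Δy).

(3.0, 2.2)

From the two frames, the yellow cylinder sits at roughly (1.1, 5.6) before and (4.1, 7.8) after.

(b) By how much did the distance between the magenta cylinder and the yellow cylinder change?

-1.7

They were about 12.8 units apart before and 11.1 after — 1.7 units closer together.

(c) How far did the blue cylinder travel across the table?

2.6

The blue cylinder moved from about (2.3, 4.0) to (4.9, 4.3), a distance of √(2.6² + 0.3²) ≈ 2.6.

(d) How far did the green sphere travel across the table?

2.1

The green sphere was near (11.6, 6.8) before and (9.8, 5.7) after, so it travelled √(1.8² + 1.1²) ≈ 2.1 units.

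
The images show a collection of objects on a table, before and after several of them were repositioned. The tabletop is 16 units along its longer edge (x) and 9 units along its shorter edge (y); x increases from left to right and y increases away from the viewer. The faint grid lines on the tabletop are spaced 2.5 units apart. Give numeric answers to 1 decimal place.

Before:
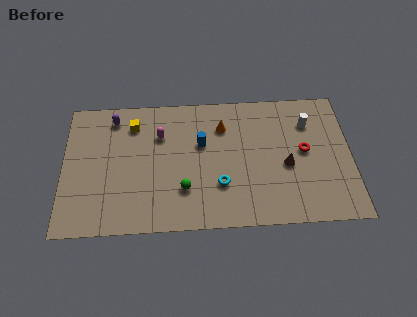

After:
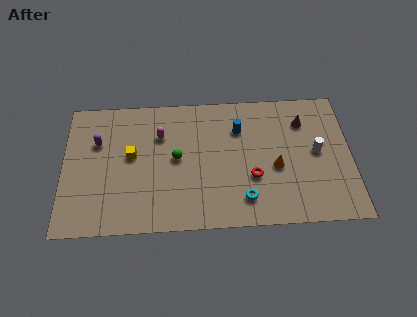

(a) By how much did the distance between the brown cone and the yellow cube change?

+0.7

They were about 9.1 units apart before and 9.8 after — 0.7 units further apart.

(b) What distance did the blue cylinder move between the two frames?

2.3

From (7.7, 5.6) to (9.8, 6.5), the blue cylinder covered √(2.1² + 0.9²) ≈ 2.3 units.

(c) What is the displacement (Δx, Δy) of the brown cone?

(1.0, 2.9)

The brown cone was at about (12.4, 3.9) and moved to about (13.4, 6.8).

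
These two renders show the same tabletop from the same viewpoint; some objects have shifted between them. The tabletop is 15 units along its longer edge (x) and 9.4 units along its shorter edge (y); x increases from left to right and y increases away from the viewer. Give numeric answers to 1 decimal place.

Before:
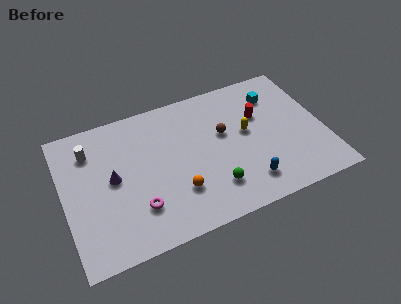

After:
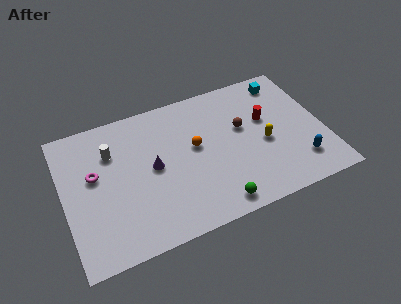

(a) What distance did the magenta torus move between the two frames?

3.7

From (4.0, 2.5) to (1.8, 5.5), the magenta torus covered √(2.2² + 3.0²) ≈ 3.7 units.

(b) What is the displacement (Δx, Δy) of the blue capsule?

(3.1, 0.3)

The blue capsule started near (10.2, 1.8) and ended near (13.3, 2.1).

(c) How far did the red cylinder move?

0.5

From (11.5, 6.1) to (11.8, 5.7), the red cylinder covered √(0.3² + 0.4²) ≈ 0.5 units.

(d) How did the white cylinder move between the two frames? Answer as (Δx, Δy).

(1.2, -0.5)

The white cylinder started near (1.7, 7.2) and ended near (2.9, 6.7).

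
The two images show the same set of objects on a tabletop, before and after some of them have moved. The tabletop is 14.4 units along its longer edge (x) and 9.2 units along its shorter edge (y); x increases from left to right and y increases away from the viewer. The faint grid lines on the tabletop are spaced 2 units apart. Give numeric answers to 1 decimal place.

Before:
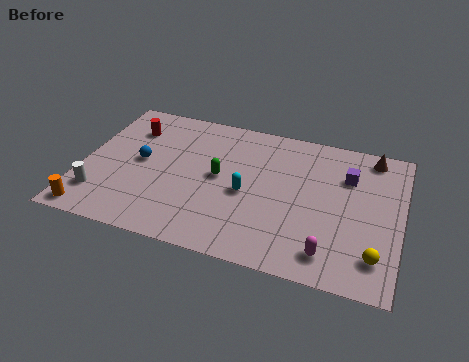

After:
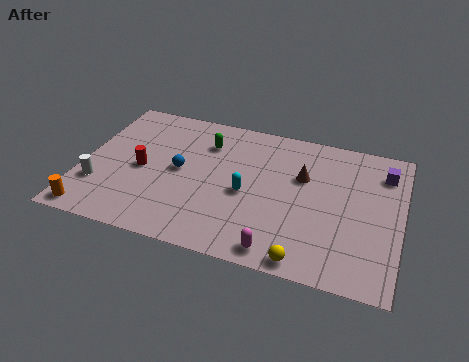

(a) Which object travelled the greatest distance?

the brown cone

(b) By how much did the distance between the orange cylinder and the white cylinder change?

+0.6

They were about 1.2 units apart before and 1.8 after — 0.6 units further apart.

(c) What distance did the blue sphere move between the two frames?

1.8

From (2.6, 4.8) to (4.4, 4.7), the blue sphere covered √(1.8² + 0.1²) ≈ 1.8 units.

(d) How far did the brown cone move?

3.7

The brown cone was near (12.9, 8.1) before and (9.9, 5.9) after, so it travelled √(3.0² + 2.2²) ≈ 3.7 units.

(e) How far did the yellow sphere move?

3.2

From (13.4, 1.9) to (10.4, 0.8), the yellow sphere covered √(3.0² + 1.1²) ≈ 3.2 units.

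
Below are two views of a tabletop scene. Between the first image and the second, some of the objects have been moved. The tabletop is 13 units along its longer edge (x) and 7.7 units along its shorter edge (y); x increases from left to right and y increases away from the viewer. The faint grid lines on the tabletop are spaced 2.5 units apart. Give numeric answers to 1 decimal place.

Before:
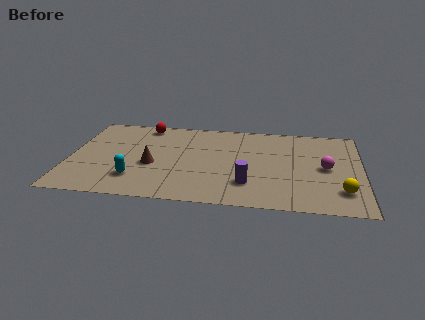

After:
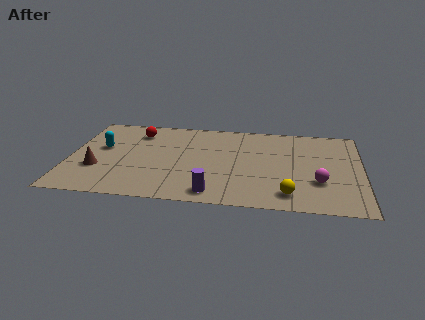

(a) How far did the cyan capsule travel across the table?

3.1

The cyan capsule was near (3.0, 1.9) before and (1.4, 4.5) after, so it travelled √(1.6² + 2.6²) ≈ 3.1 units.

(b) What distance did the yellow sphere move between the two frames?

2.4

From (12.1, 1.8) to (9.8, 1.3), the yellow sphere covered √(2.3² + 0.5²) ≈ 2.4 units.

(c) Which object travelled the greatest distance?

the cyan capsule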